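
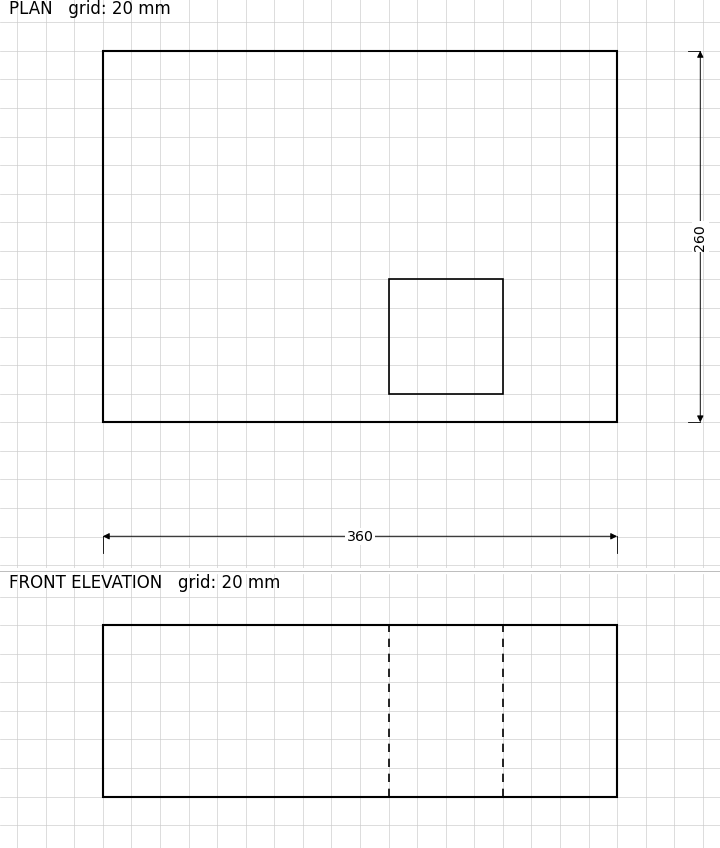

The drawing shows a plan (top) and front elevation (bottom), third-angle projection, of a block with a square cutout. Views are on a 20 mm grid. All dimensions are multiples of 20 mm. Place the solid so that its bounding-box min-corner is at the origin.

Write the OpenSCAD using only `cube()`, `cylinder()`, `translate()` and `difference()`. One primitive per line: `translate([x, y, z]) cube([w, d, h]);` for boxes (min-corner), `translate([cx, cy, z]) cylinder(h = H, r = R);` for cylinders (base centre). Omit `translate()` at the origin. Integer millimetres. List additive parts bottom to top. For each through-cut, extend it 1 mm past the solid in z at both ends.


difference() {
  cube([360, 260, 120]);
  translate([200, 20, -1]) cube([80, 80, 122]);
}


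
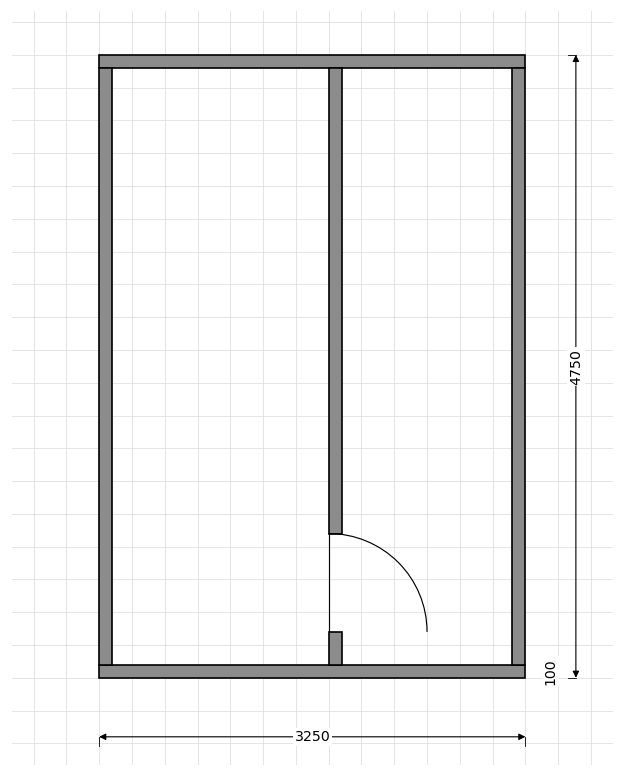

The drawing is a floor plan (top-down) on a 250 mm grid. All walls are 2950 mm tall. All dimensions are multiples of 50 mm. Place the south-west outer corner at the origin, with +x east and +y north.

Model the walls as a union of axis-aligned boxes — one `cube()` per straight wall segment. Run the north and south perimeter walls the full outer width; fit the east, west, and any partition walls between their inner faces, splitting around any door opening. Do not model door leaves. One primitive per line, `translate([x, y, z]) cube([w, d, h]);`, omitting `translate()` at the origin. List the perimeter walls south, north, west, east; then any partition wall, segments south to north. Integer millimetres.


cube([3250, 100, 2950]);
translate([0, 4650, 0]) cube([3250, 100, 2950]);
translate([0, 100, 0]) cube([100, 4550, 2950]);
translate([3150, 100, 0]) cube([100, 4550, 2950]);
translate([1750, 100, 0]) cube([100, 250, 2950]);
translate([1750, 1100, 0]) cube([100, 3550, 2950]);


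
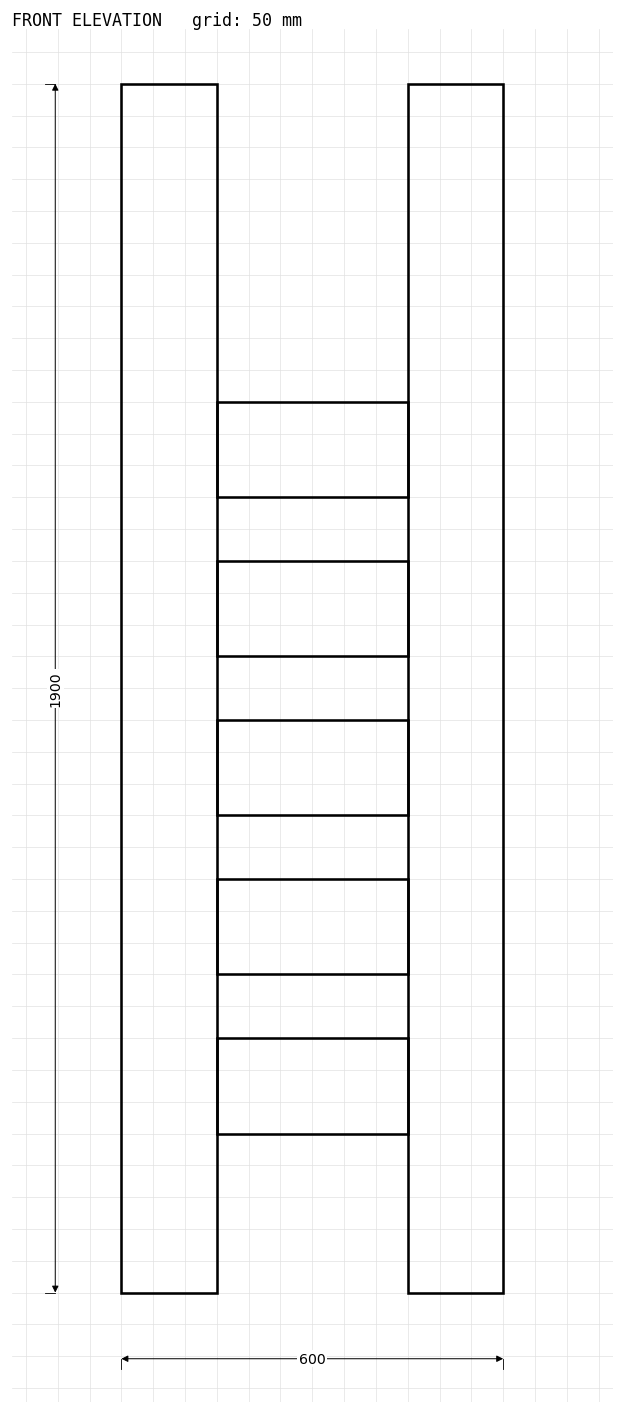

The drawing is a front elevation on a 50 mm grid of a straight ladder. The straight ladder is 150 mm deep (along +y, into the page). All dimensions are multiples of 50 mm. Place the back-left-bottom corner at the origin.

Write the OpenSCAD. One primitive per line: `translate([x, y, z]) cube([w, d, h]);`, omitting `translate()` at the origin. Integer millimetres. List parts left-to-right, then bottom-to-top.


cube([150, 150, 1900]);
translate([150, 0, 250]) cube([300, 150, 150]);
translate([150, 0, 500]) cube([300, 150, 150]);
translate([150, 0, 750]) cube([300, 150, 150]);
translate([150, 0, 1000]) cube([300, 150, 150]);
translate([150, 0, 1250]) cube([300, 150, 150]);
translate([450, 0, 0]) cube([150, 150, 1900]);


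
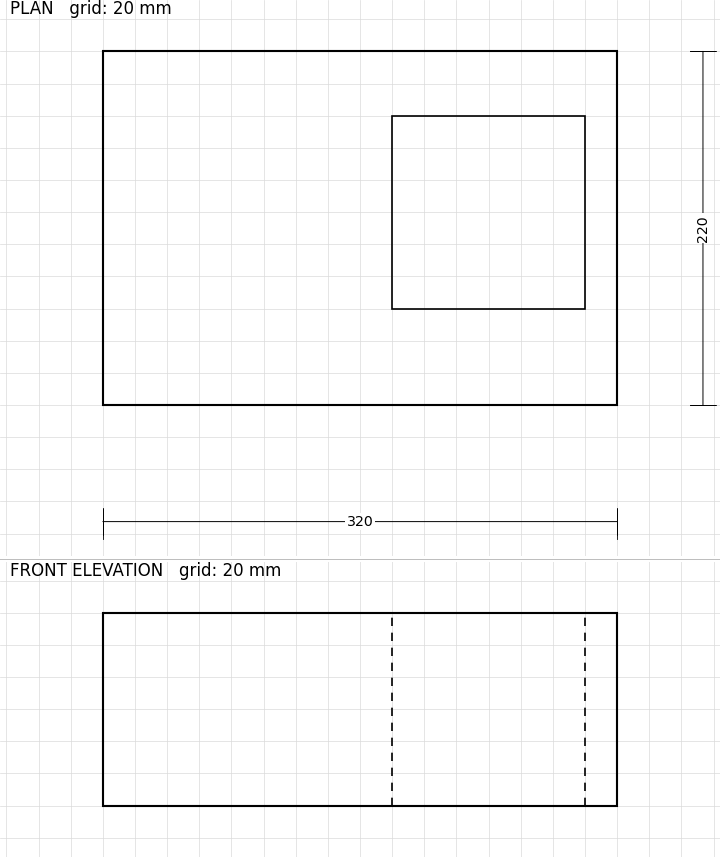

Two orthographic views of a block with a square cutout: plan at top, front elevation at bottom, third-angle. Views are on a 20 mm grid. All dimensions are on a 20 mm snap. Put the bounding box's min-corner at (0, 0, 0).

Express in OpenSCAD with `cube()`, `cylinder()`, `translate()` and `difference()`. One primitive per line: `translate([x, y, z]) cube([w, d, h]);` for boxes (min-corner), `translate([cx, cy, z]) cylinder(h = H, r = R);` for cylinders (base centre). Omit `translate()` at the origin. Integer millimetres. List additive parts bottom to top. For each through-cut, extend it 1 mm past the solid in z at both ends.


difference() {
  cube([320, 220, 120]);
  translate([180, 60, -1]) cube([120, 120, 122]);
}


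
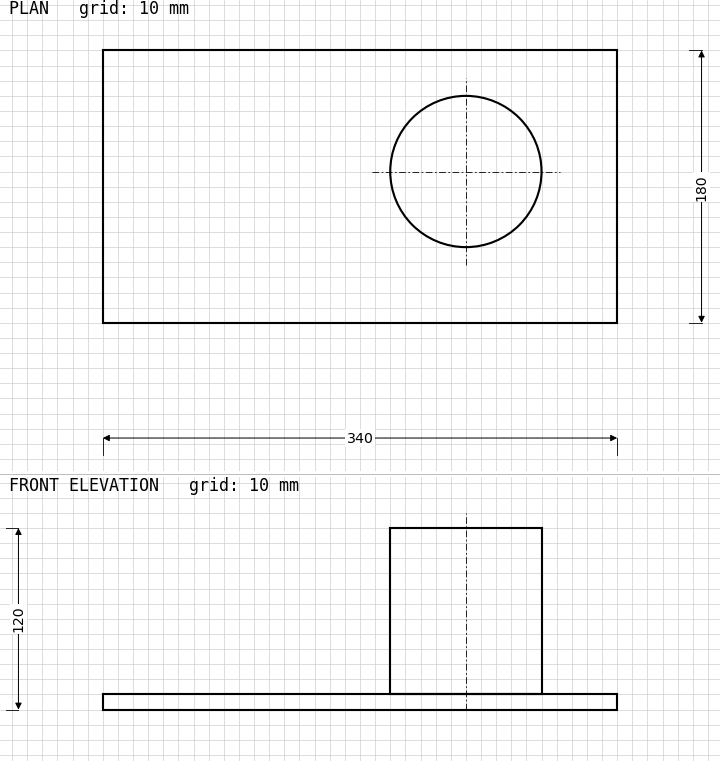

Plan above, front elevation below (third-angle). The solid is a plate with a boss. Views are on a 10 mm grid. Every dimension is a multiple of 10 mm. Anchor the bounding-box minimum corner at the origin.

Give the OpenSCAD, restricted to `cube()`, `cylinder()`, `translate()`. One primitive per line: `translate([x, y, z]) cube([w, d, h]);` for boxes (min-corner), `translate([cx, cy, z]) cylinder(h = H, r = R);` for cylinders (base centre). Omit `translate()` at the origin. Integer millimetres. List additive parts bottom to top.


cube([340, 180, 10]);
translate([240, 100, 10]) cylinder(h = 110, r = 50);


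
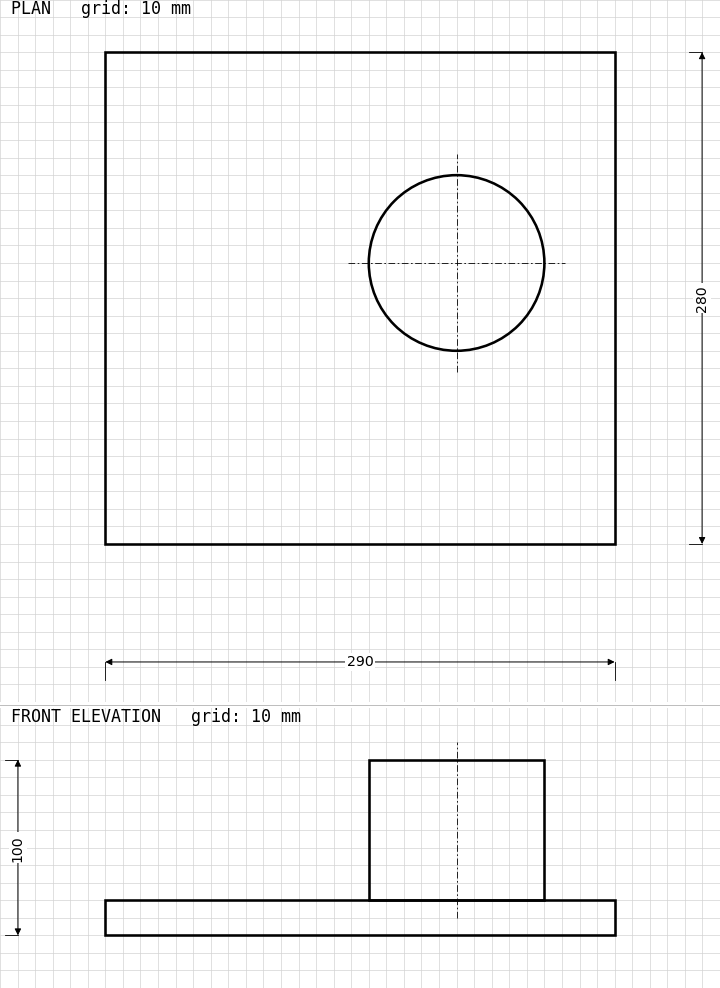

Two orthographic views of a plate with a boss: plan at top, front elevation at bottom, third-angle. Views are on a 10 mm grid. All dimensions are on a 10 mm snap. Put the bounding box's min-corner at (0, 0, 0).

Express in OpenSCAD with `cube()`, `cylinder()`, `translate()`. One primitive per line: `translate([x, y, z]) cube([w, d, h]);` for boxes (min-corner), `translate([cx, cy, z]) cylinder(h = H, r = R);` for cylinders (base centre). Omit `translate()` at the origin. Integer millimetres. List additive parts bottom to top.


cube([290, 280, 20]);
translate([200, 160, 20]) cylinder(h = 80, r = 50);


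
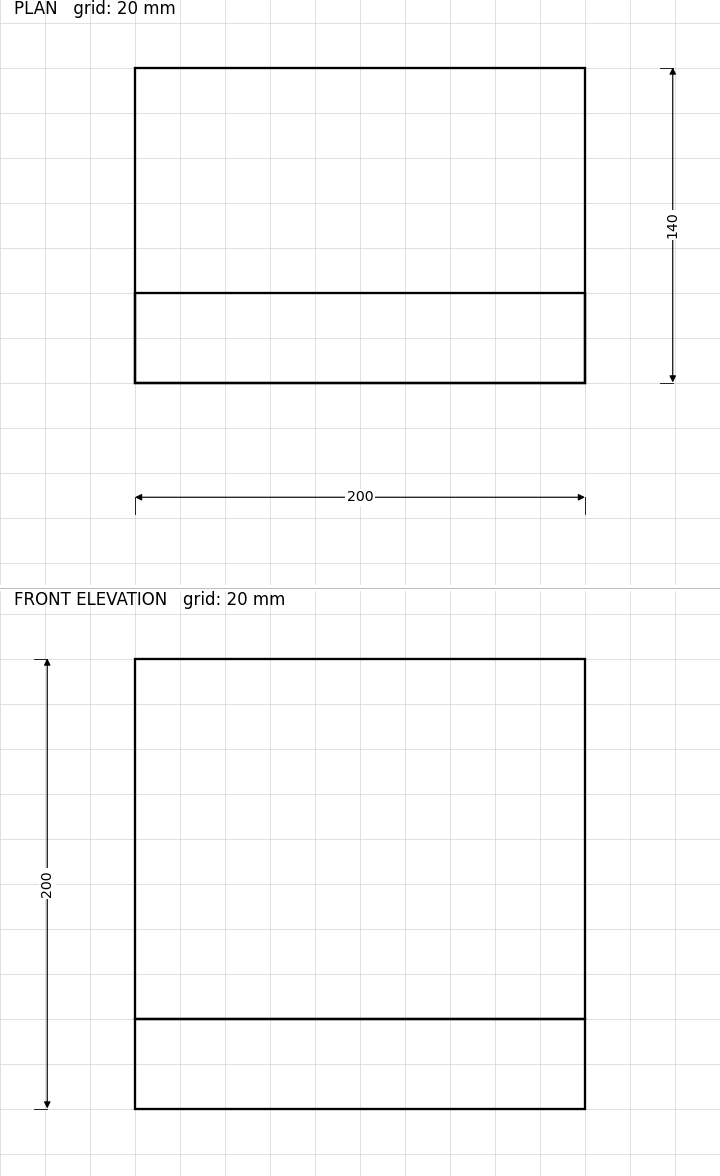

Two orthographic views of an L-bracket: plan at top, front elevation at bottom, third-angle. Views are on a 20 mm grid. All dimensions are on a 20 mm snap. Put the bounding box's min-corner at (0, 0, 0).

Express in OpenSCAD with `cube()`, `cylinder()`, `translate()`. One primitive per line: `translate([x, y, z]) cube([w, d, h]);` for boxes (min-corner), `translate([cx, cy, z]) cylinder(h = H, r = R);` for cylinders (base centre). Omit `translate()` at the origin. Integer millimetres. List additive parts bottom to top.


cube([200, 140, 40]);
translate([0, 0, 40]) cube([200, 40, 160]);


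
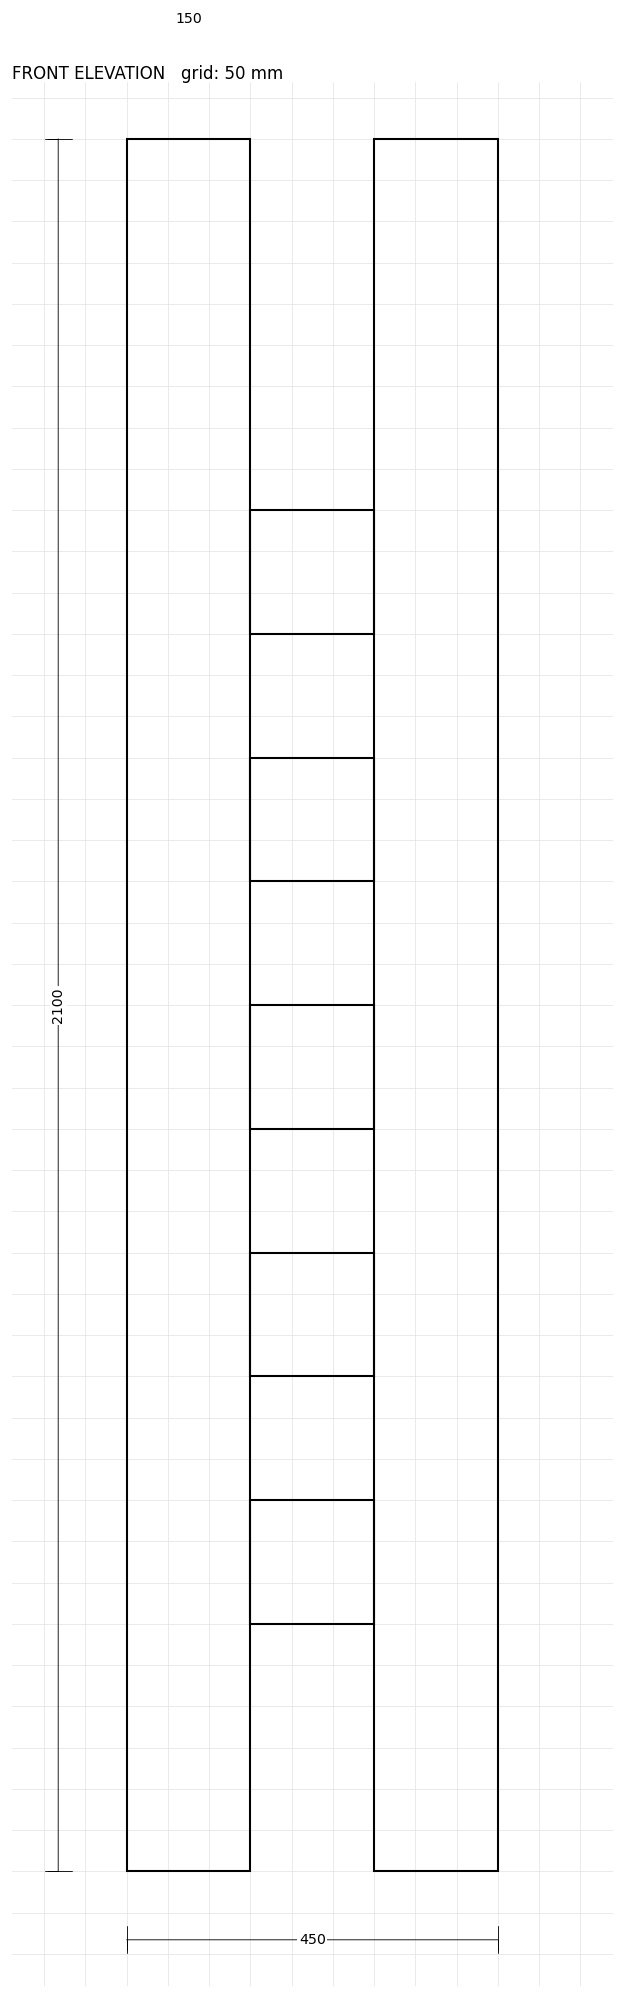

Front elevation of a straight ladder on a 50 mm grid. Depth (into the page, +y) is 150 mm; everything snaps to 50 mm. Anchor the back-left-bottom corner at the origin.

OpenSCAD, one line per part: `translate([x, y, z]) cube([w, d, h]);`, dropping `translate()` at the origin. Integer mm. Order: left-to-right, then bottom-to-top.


cube([150, 150, 2100]);
translate([150, 0, 300]) cube([150, 150, 150]);
translate([150, 0, 600]) cube([150, 150, 150]);
translate([150, 0, 900]) cube([150, 150, 150]);
translate([150, 0, 1200]) cube([150, 150, 150]);
translate([150, 0, 1500]) cube([150, 150, 150]);
translate([300, 0, 0]) cube([150, 150, 2100]);


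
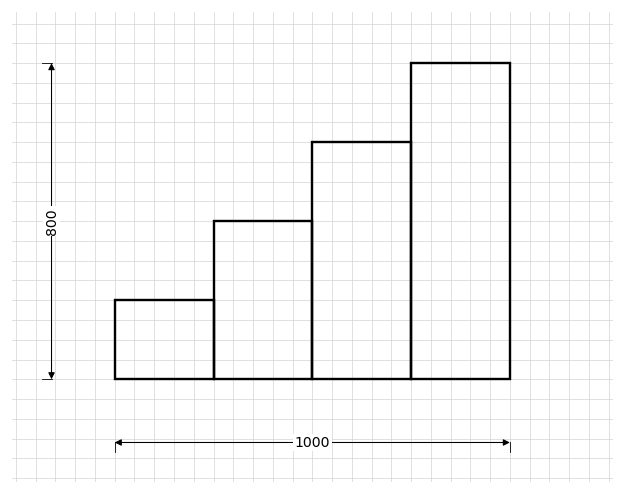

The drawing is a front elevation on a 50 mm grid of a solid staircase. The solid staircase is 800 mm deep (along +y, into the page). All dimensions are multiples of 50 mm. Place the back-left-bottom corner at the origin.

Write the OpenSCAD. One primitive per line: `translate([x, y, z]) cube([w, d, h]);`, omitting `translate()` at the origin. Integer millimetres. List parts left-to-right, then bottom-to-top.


cube([250, 800, 200]);
translate([250, 0, 0]) cube([250, 800, 400]);
translate([500, 0, 0]) cube([250, 800, 600]);
translate([750, 0, 0]) cube([250, 800, 800]);


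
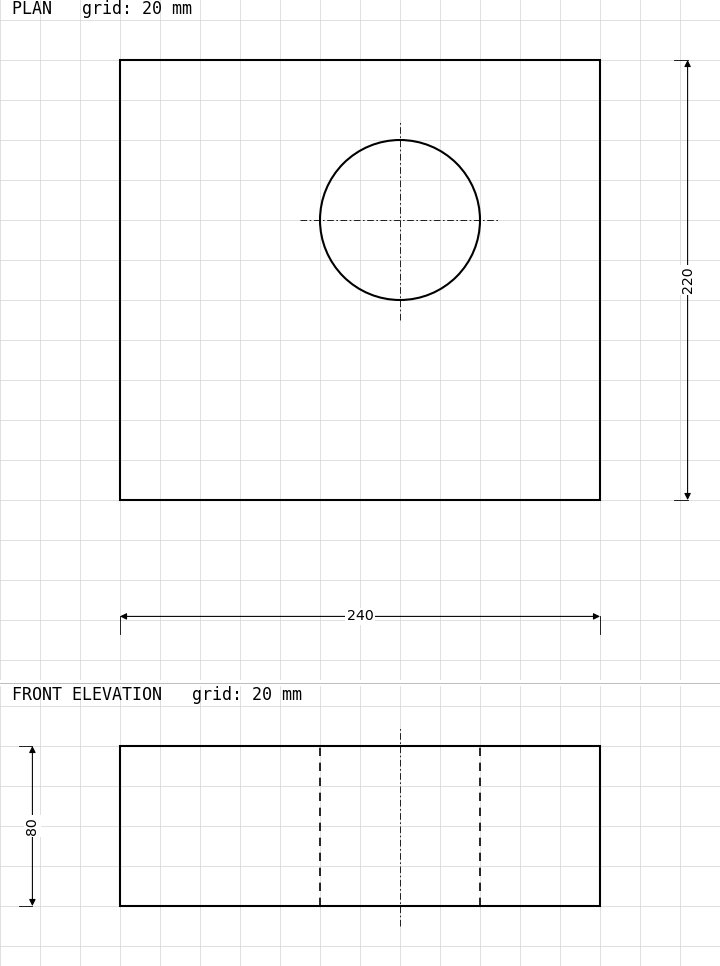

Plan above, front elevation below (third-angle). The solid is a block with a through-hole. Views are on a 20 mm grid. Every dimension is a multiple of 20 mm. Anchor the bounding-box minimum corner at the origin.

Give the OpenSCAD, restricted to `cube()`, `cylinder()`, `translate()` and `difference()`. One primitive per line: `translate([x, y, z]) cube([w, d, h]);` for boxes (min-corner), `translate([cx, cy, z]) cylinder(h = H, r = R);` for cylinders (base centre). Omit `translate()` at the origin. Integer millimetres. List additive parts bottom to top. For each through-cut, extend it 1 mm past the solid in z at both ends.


difference() {
  cube([240, 220, 80]);
  translate([140, 140, -1]) cylinder(h = 82, r = 40);
}


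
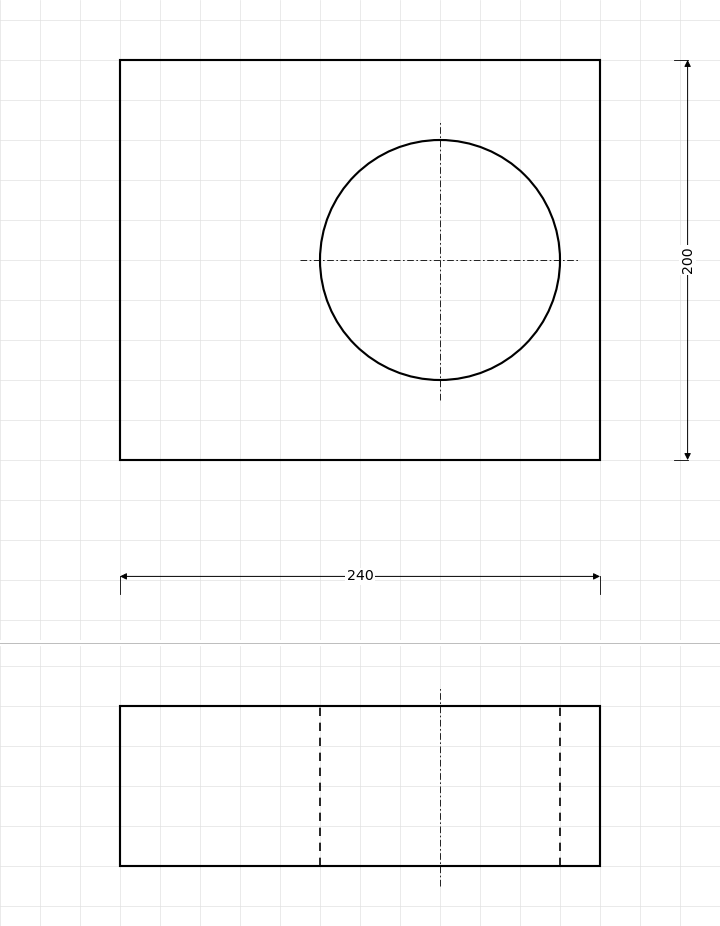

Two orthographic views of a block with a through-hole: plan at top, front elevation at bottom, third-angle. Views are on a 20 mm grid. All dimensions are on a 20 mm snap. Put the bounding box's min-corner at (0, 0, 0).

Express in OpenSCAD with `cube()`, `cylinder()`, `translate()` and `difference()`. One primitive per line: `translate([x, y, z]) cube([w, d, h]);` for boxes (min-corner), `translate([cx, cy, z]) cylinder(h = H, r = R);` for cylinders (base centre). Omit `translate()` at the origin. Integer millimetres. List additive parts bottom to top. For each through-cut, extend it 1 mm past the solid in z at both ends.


difference() {
  cube([240, 200, 80]);
  translate([160, 100, -1]) cylinder(h = 82, r = 60);
}


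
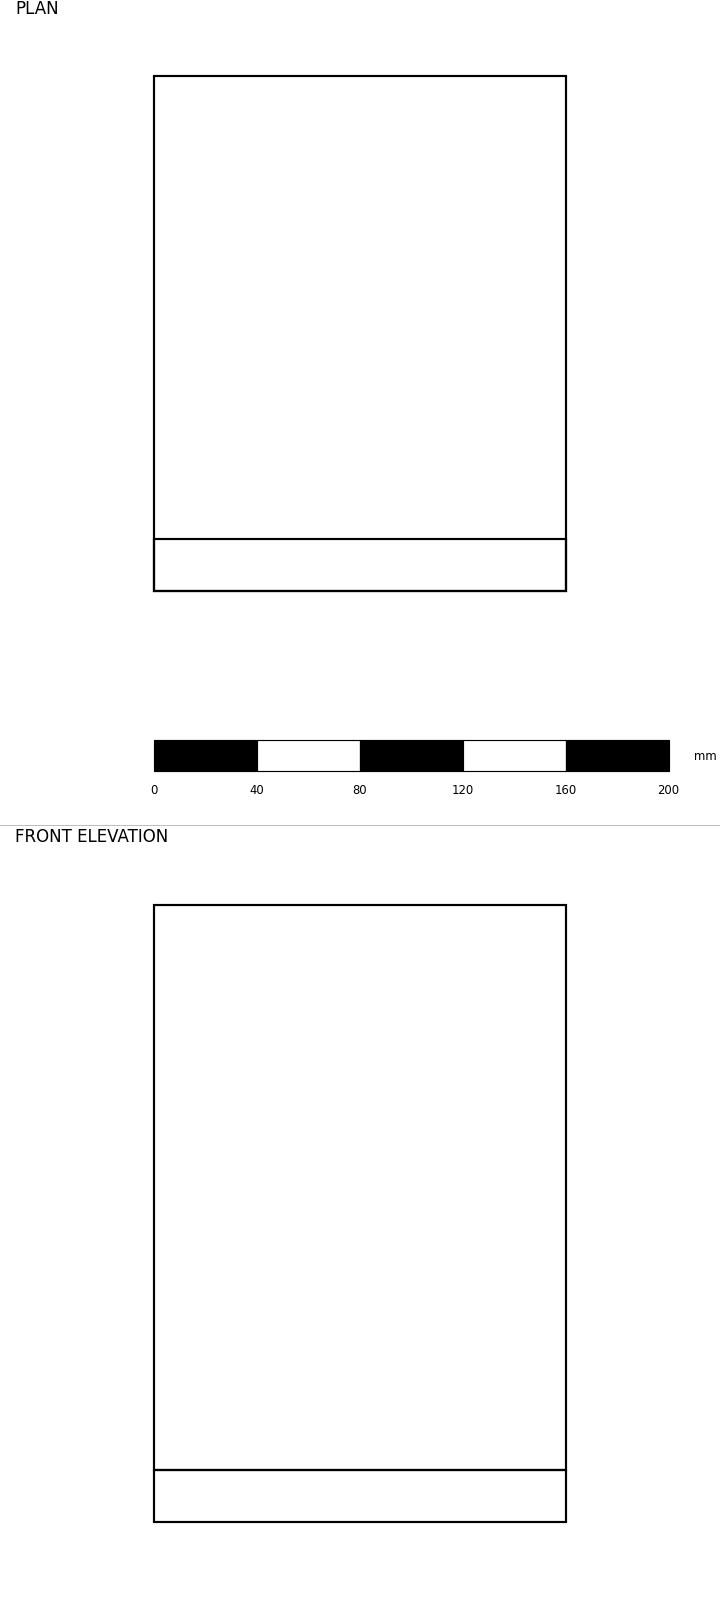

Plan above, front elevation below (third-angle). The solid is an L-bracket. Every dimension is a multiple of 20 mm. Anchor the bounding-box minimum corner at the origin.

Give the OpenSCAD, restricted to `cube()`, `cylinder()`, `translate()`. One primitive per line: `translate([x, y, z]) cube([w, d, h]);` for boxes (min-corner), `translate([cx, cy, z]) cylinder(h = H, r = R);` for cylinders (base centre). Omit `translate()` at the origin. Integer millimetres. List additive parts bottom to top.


cube([160, 200, 20]);
translate([0, 0, 20]) cube([160, 20, 220]);


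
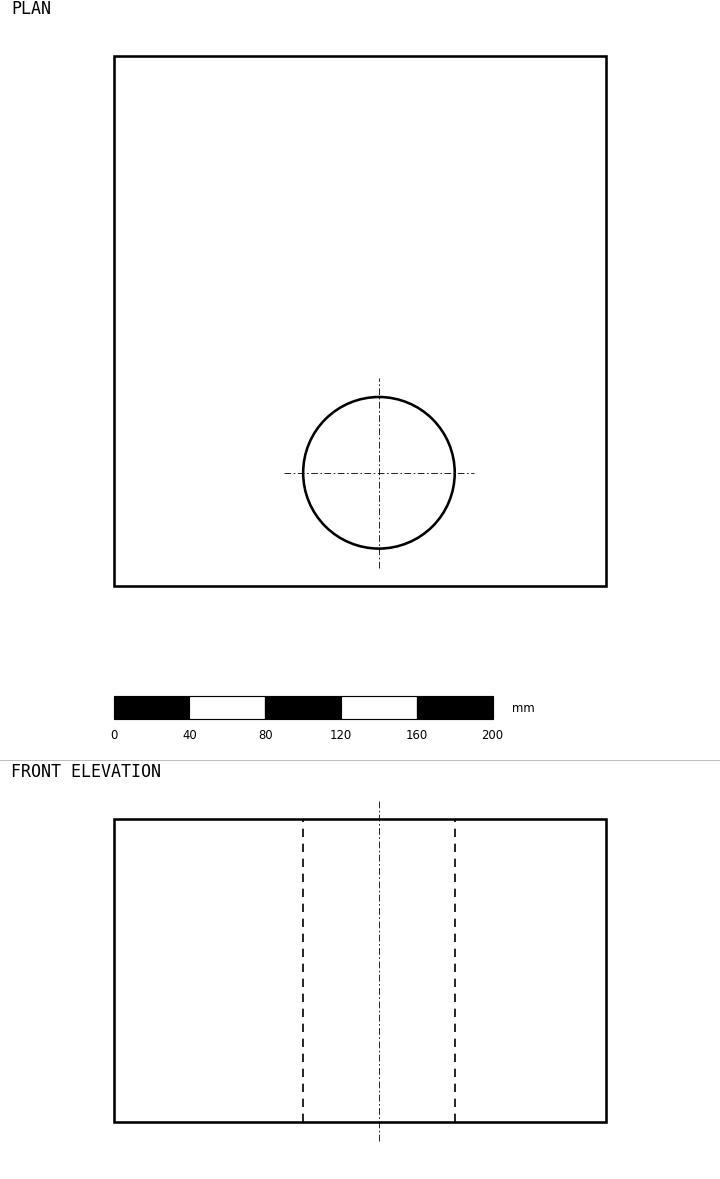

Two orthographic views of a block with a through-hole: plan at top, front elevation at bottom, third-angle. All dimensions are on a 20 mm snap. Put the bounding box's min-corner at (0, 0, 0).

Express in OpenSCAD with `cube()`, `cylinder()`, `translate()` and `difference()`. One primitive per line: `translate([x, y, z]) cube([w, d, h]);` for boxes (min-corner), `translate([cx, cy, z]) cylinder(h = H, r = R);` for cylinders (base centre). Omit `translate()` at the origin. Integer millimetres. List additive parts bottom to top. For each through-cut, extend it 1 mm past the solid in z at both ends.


difference() {
  cube([260, 280, 160]);
  translate([140, 60, -1]) cylinder(h = 162, r = 40);
}


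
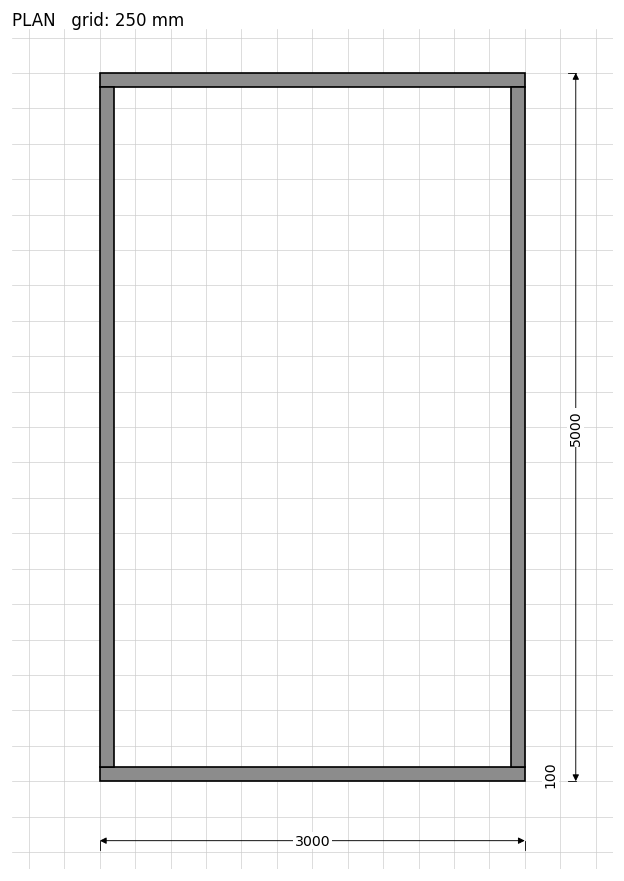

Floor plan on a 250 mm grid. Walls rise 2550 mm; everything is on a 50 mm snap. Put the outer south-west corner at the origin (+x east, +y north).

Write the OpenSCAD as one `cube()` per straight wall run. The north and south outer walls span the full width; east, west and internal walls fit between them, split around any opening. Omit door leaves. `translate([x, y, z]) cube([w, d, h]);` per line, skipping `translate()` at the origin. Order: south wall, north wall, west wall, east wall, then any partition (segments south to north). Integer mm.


cube([3000, 100, 2550]);
translate([0, 4900, 0]) cube([3000, 100, 2550]);
translate([0, 100, 0]) cube([100, 4800, 2550]);
translate([2900, 100, 0]) cube([100, 4800, 2550]);


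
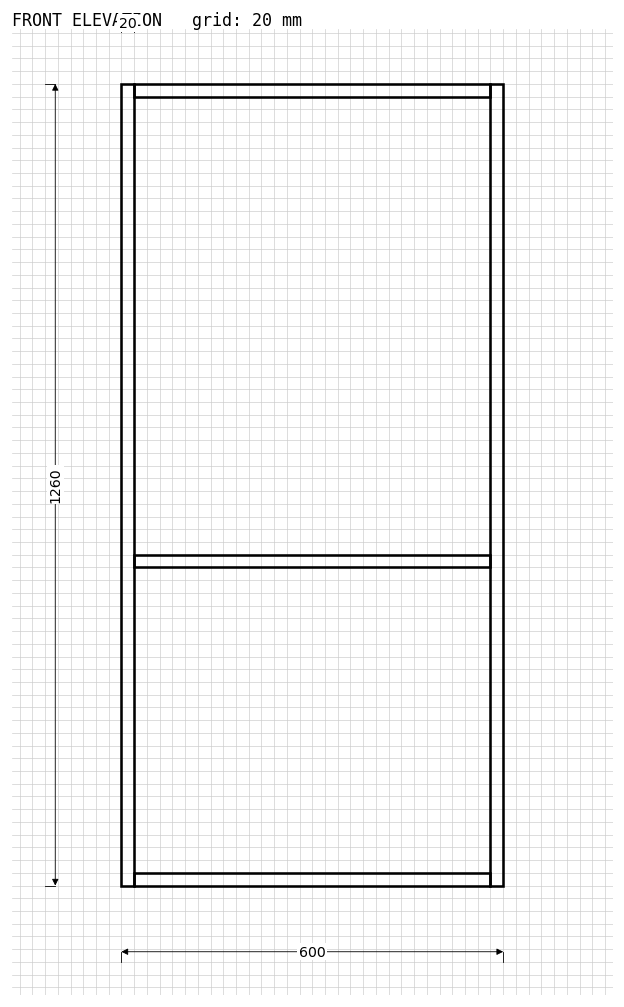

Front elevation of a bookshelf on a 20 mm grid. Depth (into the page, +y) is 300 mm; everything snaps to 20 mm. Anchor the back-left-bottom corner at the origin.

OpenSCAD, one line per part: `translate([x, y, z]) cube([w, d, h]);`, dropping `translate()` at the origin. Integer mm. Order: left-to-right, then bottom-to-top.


cube([20, 300, 1260]);
translate([20, 0, 0]) cube([560, 300, 20]);
translate([20, 0, 500]) cube([560, 300, 20]);
translate([20, 0, 1240]) cube([560, 300, 20]);
translate([580, 0, 0]) cube([20, 300, 1260]);


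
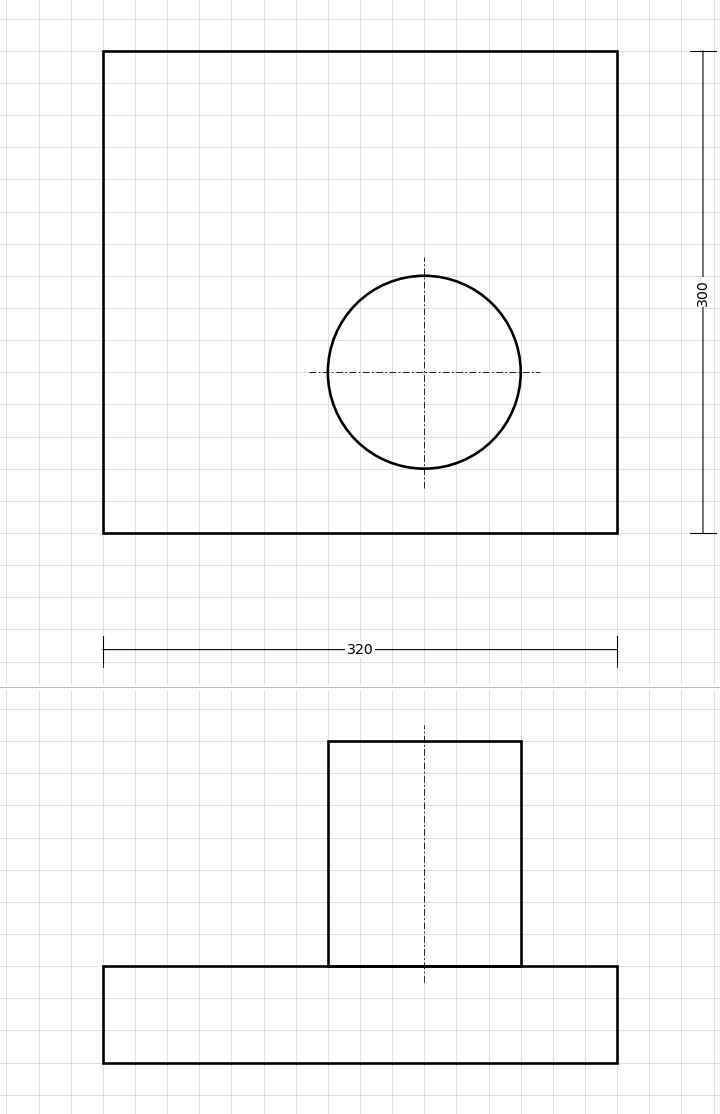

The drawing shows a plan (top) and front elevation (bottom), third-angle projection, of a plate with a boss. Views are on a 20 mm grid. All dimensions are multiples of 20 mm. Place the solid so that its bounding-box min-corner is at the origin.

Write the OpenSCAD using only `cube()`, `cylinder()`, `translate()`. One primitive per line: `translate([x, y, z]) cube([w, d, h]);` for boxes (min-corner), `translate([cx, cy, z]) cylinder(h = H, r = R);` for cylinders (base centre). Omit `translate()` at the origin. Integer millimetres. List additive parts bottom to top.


cube([320, 300, 60]);
translate([200, 100, 60]) cylinder(h = 140, r = 60);


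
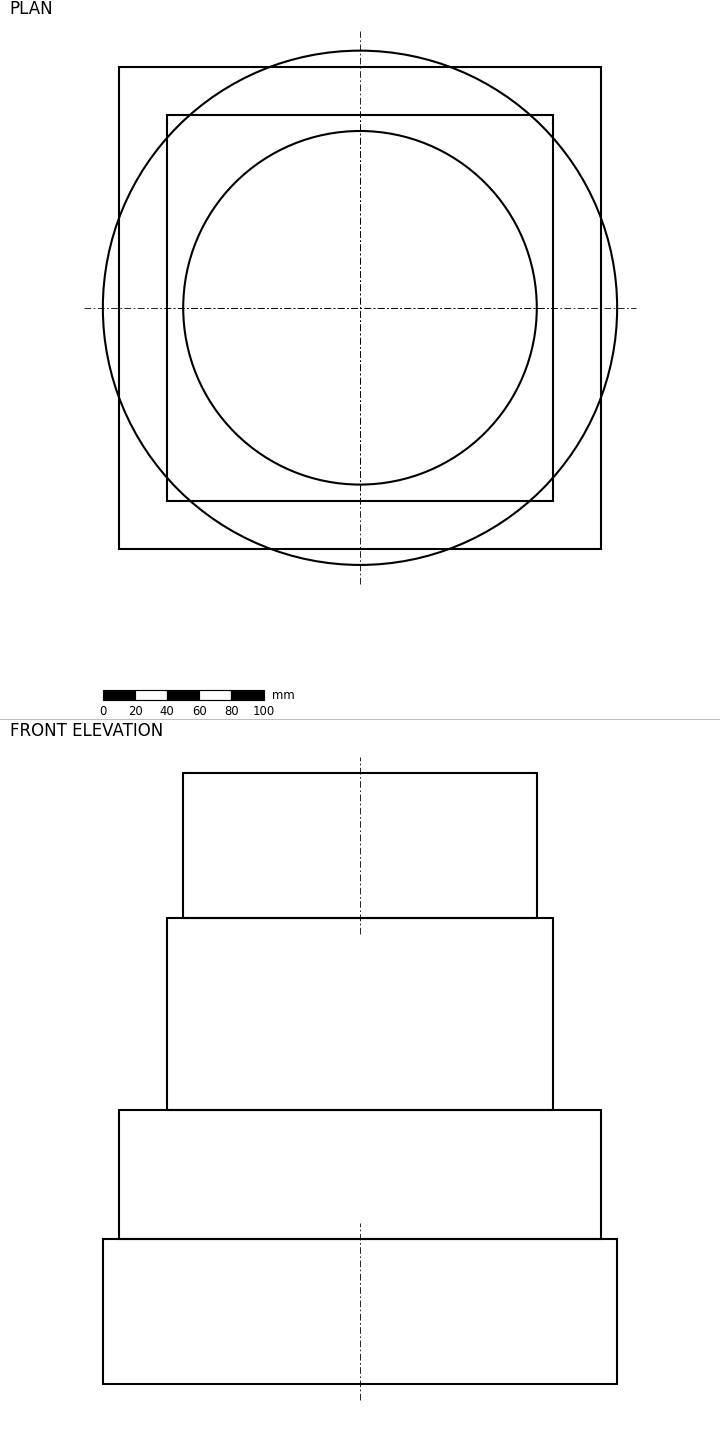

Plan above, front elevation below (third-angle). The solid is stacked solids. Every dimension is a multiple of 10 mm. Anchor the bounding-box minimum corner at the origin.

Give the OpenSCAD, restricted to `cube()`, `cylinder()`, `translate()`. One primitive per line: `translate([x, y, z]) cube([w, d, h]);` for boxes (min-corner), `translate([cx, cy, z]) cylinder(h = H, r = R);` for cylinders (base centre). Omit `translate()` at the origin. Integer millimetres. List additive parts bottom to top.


translate([160, 160, 0]) cylinder(h = 90, r = 160);
translate([10, 10, 90]) cube([300, 300, 80]);
translate([40, 40, 170]) cube([240, 240, 120]);
translate([160, 160, 290]) cylinder(h = 90, r = 110);


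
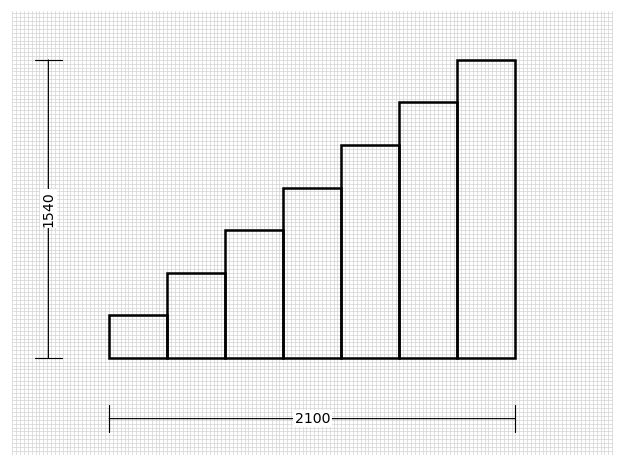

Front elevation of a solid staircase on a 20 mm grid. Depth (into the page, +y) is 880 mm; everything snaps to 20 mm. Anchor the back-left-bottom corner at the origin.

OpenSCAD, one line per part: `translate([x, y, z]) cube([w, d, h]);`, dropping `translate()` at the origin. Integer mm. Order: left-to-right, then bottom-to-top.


cube([300, 880, 220]);
translate([300, 0, 0]) cube([300, 880, 440]);
translate([600, 0, 0]) cube([300, 880, 660]);
translate([900, 0, 0]) cube([300, 880, 880]);
translate([1200, 0, 0]) cube([300, 880, 1100]);
translate([1500, 0, 0]) cube([300, 880, 1320]);
translate([1800, 0, 0]) cube([300, 880, 1540]);


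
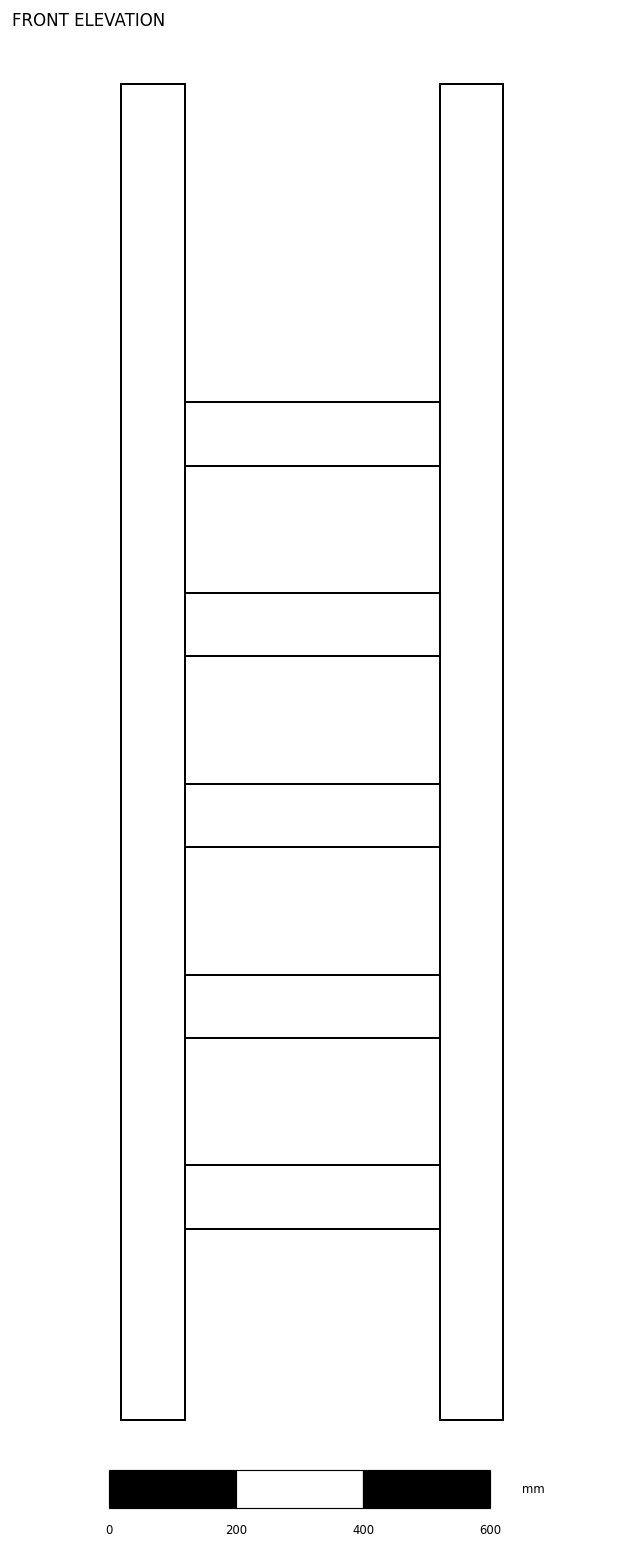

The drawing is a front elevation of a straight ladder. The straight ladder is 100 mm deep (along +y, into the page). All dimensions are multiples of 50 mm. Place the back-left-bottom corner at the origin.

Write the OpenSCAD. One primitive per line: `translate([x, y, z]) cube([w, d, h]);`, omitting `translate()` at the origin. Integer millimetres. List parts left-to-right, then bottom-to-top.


cube([100, 100, 2100]);
translate([100, 0, 300]) cube([400, 100, 100]);
translate([100, 0, 600]) cube([400, 100, 100]);
translate([100, 0, 900]) cube([400, 100, 100]);
translate([100, 0, 1200]) cube([400, 100, 100]);
translate([100, 0, 1500]) cube([400, 100, 100]);
translate([500, 0, 0]) cube([100, 100, 2100]);


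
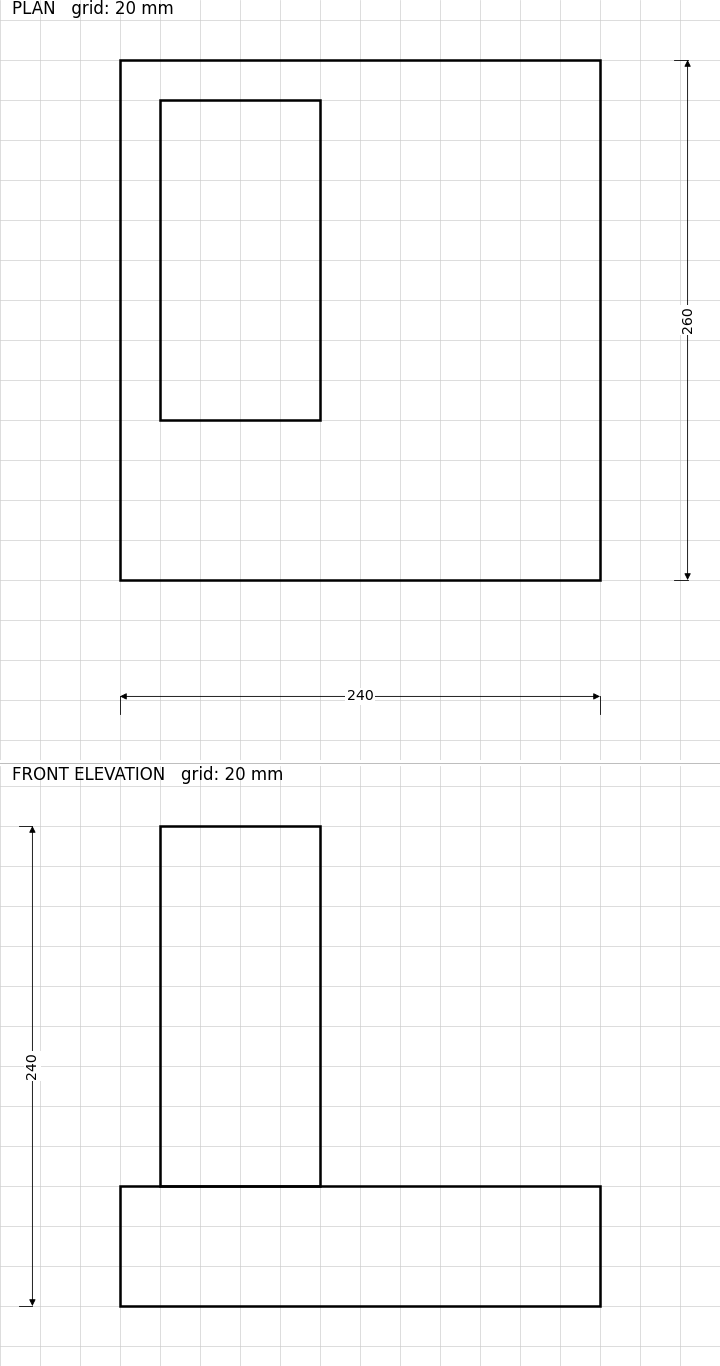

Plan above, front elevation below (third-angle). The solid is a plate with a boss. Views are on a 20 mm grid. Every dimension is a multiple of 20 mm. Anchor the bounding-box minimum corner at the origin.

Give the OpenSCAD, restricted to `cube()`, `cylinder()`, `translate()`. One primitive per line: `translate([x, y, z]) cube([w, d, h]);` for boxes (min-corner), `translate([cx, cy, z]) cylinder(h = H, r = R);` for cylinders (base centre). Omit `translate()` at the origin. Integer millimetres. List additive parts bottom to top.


cube([240, 260, 60]);
translate([20, 80, 60]) cube([80, 160, 180]);


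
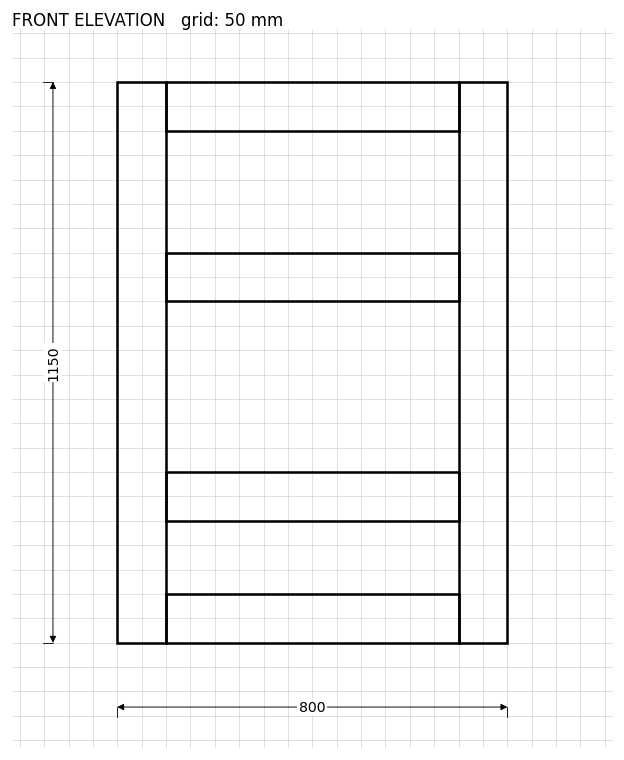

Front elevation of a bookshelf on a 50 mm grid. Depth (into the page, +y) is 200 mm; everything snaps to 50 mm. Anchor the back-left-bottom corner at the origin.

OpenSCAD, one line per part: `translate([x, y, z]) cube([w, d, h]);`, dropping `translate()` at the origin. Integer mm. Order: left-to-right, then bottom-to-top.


cube([100, 200, 1150]);
translate([100, 0, 0]) cube([600, 200, 100]);
translate([100, 0, 250]) cube([600, 200, 100]);
translate([100, 0, 700]) cube([600, 200, 100]);
translate([100, 0, 1050]) cube([600, 200, 100]);
translate([700, 0, 0]) cube([100, 200, 1150]);


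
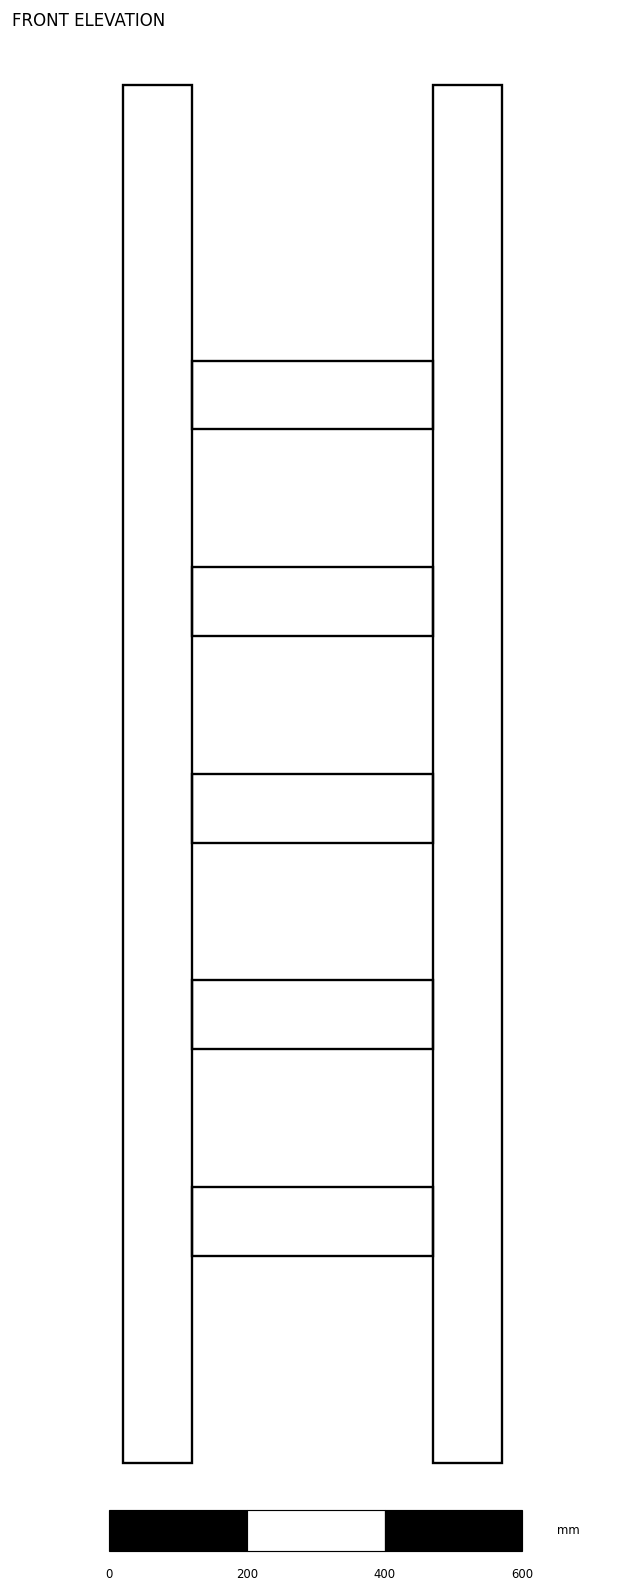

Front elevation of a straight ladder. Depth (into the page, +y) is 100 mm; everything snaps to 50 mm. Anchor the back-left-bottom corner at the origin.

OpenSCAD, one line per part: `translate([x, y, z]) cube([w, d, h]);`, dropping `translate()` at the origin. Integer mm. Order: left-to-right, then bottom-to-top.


cube([100, 100, 2000]);
translate([100, 0, 300]) cube([350, 100, 100]);
translate([100, 0, 600]) cube([350, 100, 100]);
translate([100, 0, 900]) cube([350, 100, 100]);
translate([100, 0, 1200]) cube([350, 100, 100]);
translate([100, 0, 1500]) cube([350, 100, 100]);
translate([450, 0, 0]) cube([100, 100, 2000]);


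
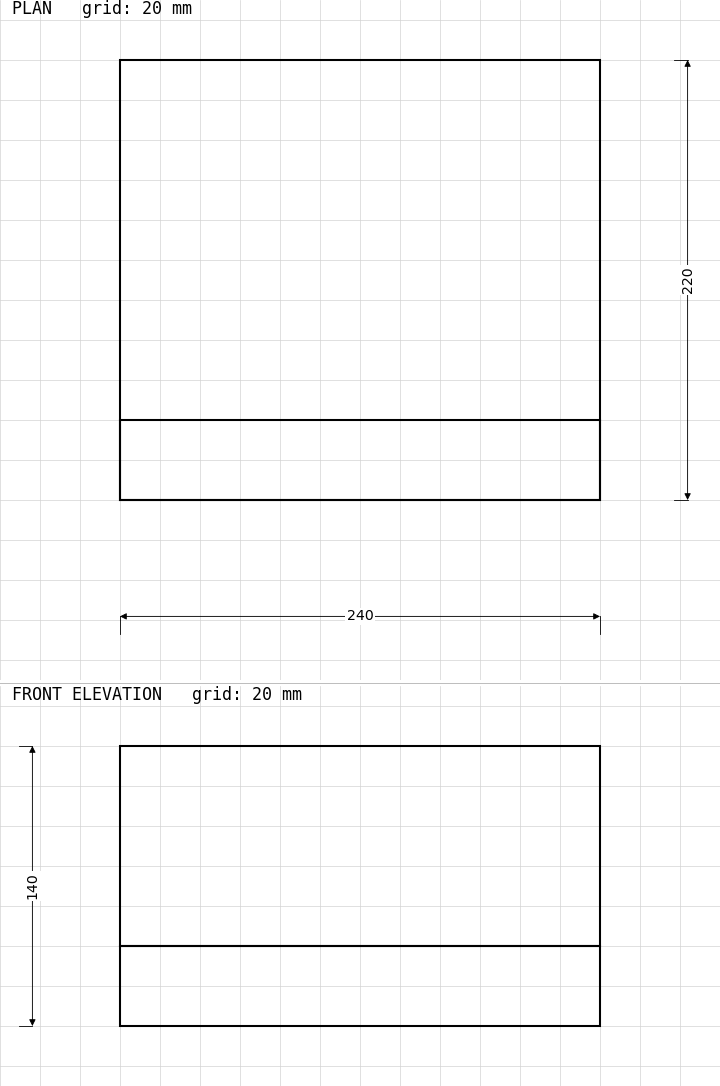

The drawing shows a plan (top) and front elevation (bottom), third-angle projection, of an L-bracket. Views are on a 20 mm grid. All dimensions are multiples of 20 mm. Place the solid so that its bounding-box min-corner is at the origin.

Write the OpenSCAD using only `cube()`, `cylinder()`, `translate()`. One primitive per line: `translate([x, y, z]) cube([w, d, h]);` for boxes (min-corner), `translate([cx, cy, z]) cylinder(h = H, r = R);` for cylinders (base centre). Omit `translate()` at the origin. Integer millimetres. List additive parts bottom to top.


cube([240, 220, 40]);
translate([0, 0, 40]) cube([240, 40, 100]);


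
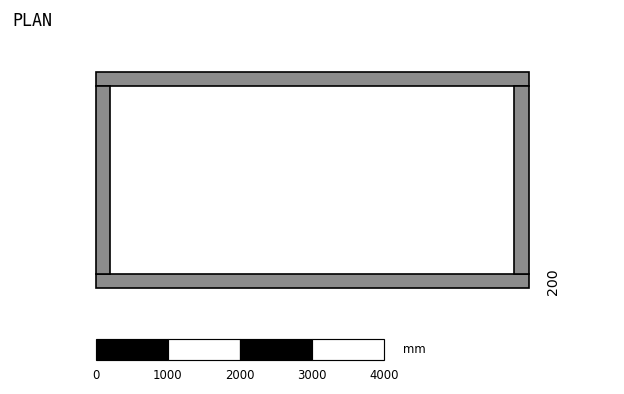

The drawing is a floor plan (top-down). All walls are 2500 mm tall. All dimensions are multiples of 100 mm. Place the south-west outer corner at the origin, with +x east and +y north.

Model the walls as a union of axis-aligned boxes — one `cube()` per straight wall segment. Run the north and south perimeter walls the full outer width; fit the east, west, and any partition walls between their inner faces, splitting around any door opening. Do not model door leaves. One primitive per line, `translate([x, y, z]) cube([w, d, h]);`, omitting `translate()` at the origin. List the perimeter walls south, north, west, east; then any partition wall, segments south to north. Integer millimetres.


cube([6000, 200, 2500]);
translate([0, 2800, 0]) cube([6000, 200, 2500]);
translate([0, 200, 0]) cube([200, 2600, 2500]);
translate([5800, 200, 0]) cube([200, 2600, 2500]);


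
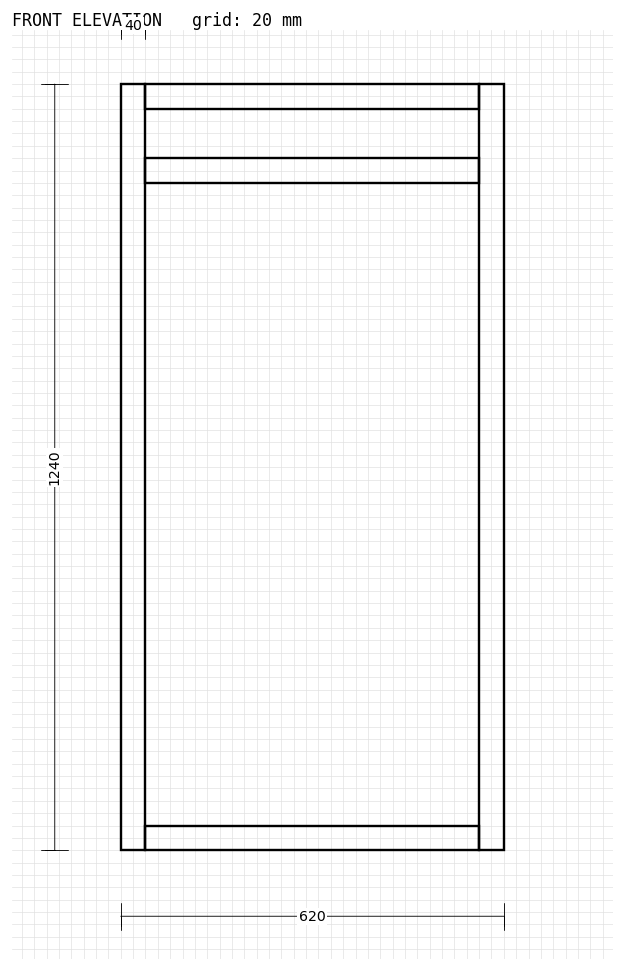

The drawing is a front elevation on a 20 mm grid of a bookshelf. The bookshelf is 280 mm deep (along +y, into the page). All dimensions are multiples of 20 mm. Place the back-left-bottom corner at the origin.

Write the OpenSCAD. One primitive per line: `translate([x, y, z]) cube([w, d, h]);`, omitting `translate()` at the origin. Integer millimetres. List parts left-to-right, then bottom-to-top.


cube([40, 280, 1240]);
translate([40, 0, 0]) cube([540, 280, 40]);
translate([40, 0, 1080]) cube([540, 280, 40]);
translate([40, 0, 1200]) cube([540, 280, 40]);
translate([580, 0, 0]) cube([40, 280, 1240]);


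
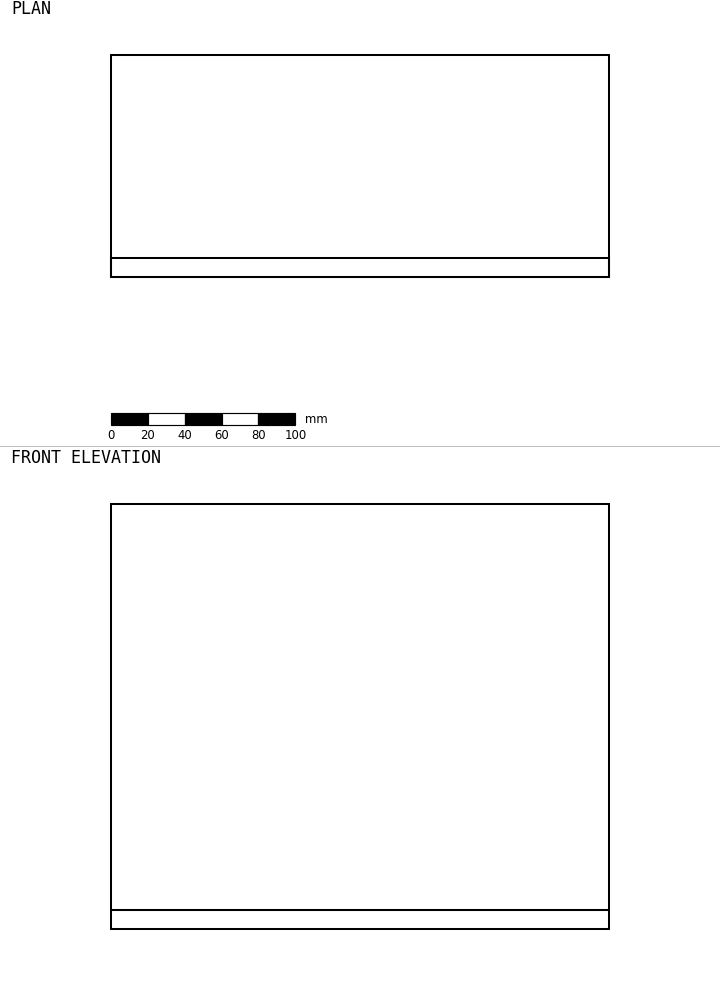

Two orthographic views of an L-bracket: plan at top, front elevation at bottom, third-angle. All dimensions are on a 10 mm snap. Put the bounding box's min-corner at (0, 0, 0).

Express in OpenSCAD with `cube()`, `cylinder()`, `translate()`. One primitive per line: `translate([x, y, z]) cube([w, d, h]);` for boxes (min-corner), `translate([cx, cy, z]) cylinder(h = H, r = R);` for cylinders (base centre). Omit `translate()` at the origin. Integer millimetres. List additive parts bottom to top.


cube([270, 120, 10]);
translate([0, 0, 10]) cube([270, 10, 220]);


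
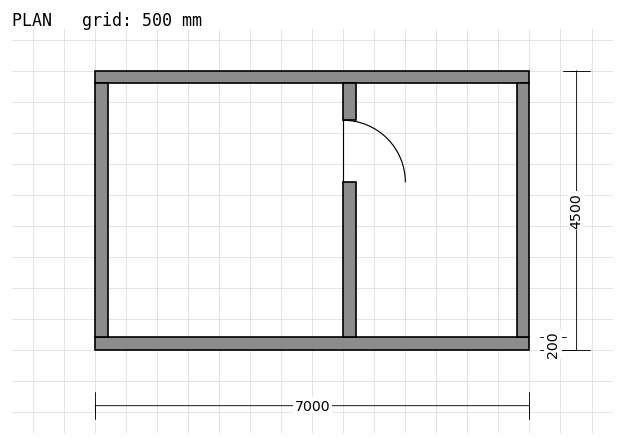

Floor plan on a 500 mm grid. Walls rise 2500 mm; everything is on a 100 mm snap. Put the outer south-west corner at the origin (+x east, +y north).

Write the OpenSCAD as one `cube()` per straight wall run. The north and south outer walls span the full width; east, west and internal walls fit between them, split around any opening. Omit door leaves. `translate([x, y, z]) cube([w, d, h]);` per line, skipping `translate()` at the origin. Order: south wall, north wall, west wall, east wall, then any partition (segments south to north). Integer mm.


cube([7000, 200, 2500]);
translate([0, 4300, 0]) cube([7000, 200, 2500]);
translate([0, 200, 0]) cube([200, 4100, 2500]);
translate([6800, 200, 0]) cube([200, 4100, 2500]);
translate([4000, 200, 0]) cube([200, 2500, 2500]);
translate([4000, 3700, 0]) cube([200, 600, 2500]);


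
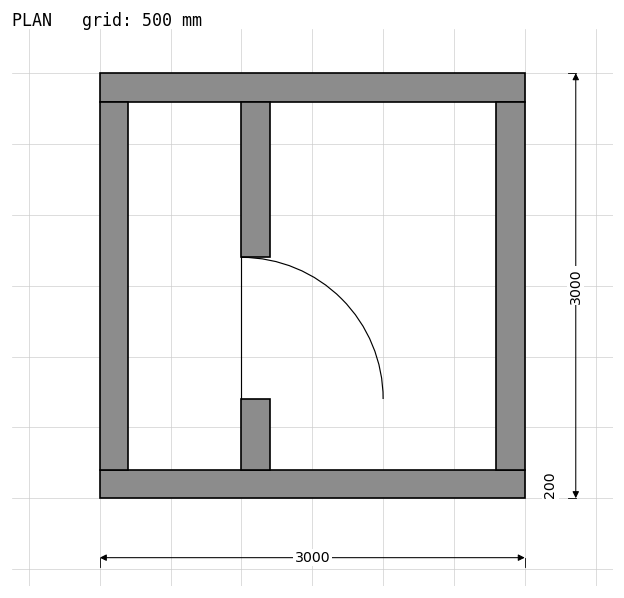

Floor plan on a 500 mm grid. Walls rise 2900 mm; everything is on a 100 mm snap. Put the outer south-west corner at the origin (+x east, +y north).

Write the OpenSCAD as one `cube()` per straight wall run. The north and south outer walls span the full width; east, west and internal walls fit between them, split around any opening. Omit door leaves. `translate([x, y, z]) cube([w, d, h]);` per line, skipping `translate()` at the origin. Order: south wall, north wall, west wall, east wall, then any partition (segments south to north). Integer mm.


cube([3000, 200, 2900]);
translate([0, 2800, 0]) cube([3000, 200, 2900]);
translate([0, 200, 0]) cube([200, 2600, 2900]);
translate([2800, 200, 0]) cube([200, 2600, 2900]);
translate([1000, 200, 0]) cube([200, 500, 2900]);
translate([1000, 1700, 0]) cube([200, 1100, 2900]);


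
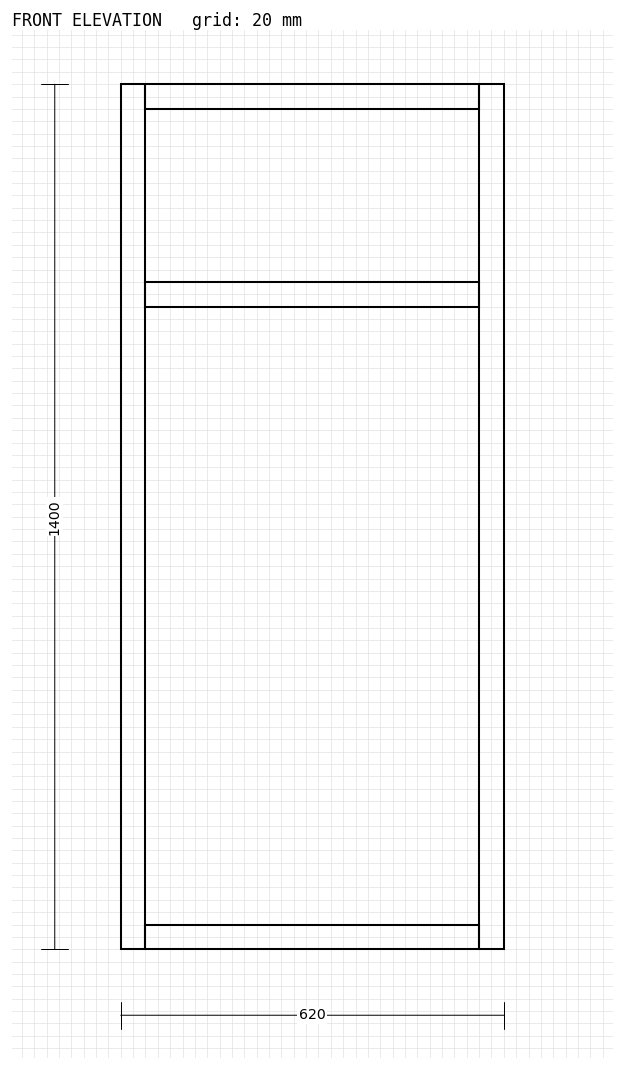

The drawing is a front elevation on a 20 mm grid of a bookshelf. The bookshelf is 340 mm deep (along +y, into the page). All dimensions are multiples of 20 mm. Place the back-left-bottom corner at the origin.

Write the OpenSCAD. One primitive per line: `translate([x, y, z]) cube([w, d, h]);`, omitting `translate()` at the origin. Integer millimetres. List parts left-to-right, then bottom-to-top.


cube([40, 340, 1400]);
translate([40, 0, 0]) cube([540, 340, 40]);
translate([40, 0, 1040]) cube([540, 340, 40]);
translate([40, 0, 1360]) cube([540, 340, 40]);
translate([580, 0, 0]) cube([40, 340, 1400]);


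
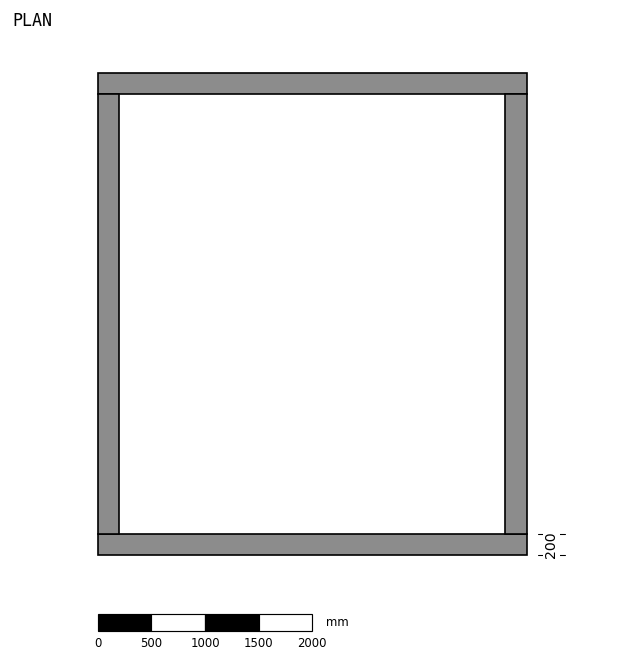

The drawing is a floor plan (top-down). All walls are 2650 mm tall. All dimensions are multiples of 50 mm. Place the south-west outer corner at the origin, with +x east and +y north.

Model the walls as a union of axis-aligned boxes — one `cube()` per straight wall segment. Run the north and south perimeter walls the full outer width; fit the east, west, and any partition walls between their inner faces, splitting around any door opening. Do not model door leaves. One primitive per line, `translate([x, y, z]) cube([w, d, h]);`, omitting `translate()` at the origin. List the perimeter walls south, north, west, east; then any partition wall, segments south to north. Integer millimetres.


cube([4000, 200, 2650]);
translate([0, 4300, 0]) cube([4000, 200, 2650]);
translate([0, 200, 0]) cube([200, 4100, 2650]);
translate([3800, 200, 0]) cube([200, 4100, 2650]);


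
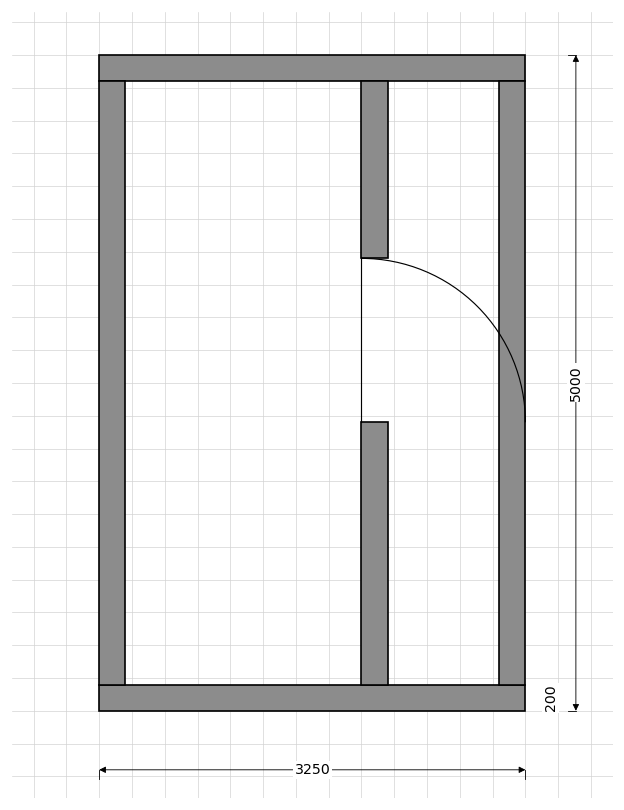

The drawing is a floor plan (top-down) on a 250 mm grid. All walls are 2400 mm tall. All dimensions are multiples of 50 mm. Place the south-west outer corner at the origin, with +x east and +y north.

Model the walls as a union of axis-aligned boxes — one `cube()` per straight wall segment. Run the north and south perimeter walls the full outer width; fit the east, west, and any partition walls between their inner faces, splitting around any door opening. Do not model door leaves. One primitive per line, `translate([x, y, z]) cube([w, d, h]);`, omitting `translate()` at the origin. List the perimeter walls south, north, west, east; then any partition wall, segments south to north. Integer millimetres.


cube([3250, 200, 2400]);
translate([0, 4800, 0]) cube([3250, 200, 2400]);
translate([0, 200, 0]) cube([200, 4600, 2400]);
translate([3050, 200, 0]) cube([200, 4600, 2400]);
translate([2000, 200, 0]) cube([200, 2000, 2400]);
translate([2000, 3450, 0]) cube([200, 1350, 2400]);


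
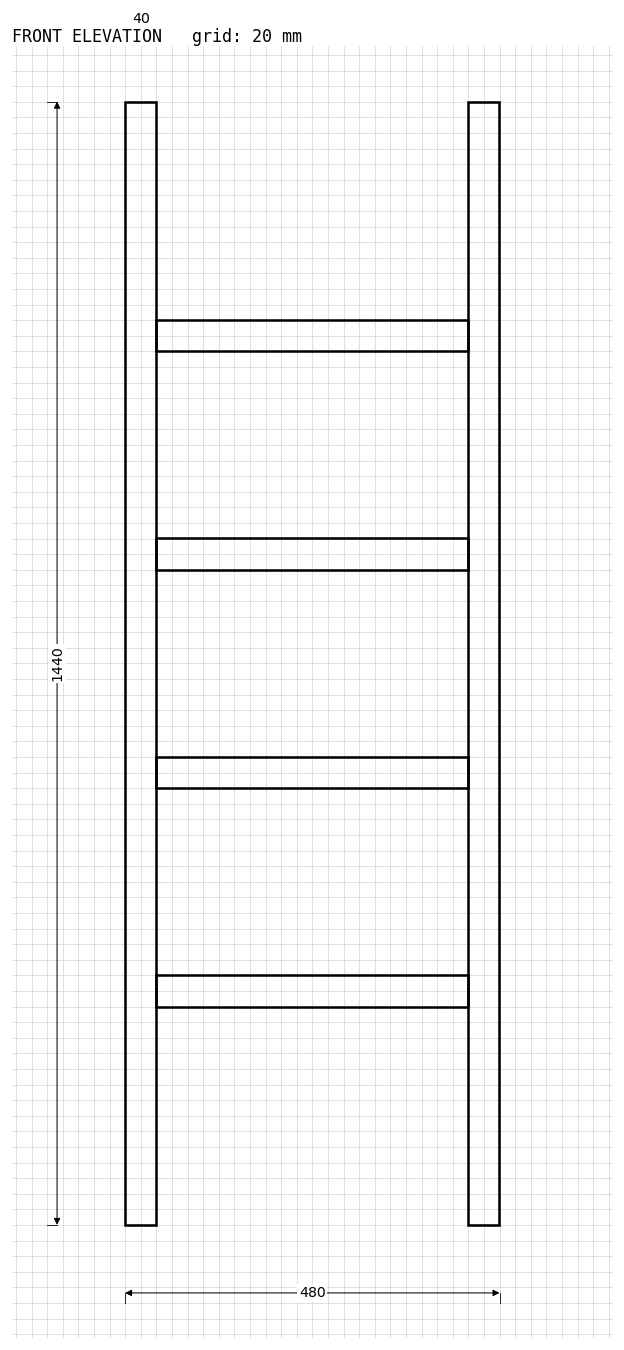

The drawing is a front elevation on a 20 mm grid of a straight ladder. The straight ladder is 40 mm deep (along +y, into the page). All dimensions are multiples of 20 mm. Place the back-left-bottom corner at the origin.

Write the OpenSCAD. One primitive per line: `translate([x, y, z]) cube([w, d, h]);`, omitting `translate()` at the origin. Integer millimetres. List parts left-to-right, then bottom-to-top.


cube([40, 40, 1440]);
translate([40, 0, 280]) cube([400, 40, 40]);
translate([40, 0, 560]) cube([400, 40, 40]);
translate([40, 0, 840]) cube([400, 40, 40]);
translate([40, 0, 1120]) cube([400, 40, 40]);
translate([440, 0, 0]) cube([40, 40, 1440]);


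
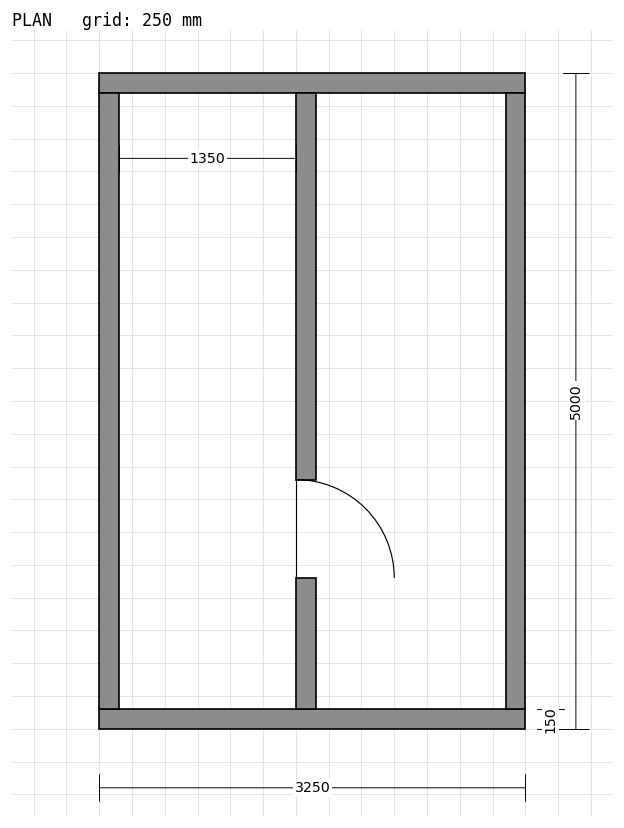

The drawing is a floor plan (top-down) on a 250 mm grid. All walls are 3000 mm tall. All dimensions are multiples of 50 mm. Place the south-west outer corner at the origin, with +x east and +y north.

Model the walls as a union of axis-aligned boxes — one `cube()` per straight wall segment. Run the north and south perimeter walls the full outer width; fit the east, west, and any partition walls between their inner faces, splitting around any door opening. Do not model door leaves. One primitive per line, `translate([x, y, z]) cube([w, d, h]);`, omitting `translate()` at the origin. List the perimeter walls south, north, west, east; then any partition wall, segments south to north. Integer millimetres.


cube([3250, 150, 3000]);
translate([0, 4850, 0]) cube([3250, 150, 3000]);
translate([0, 150, 0]) cube([150, 4700, 3000]);
translate([3100, 150, 0]) cube([150, 4700, 3000]);
translate([1500, 150, 0]) cube([150, 1000, 3000]);
translate([1500, 1900, 0]) cube([150, 2950, 3000]);


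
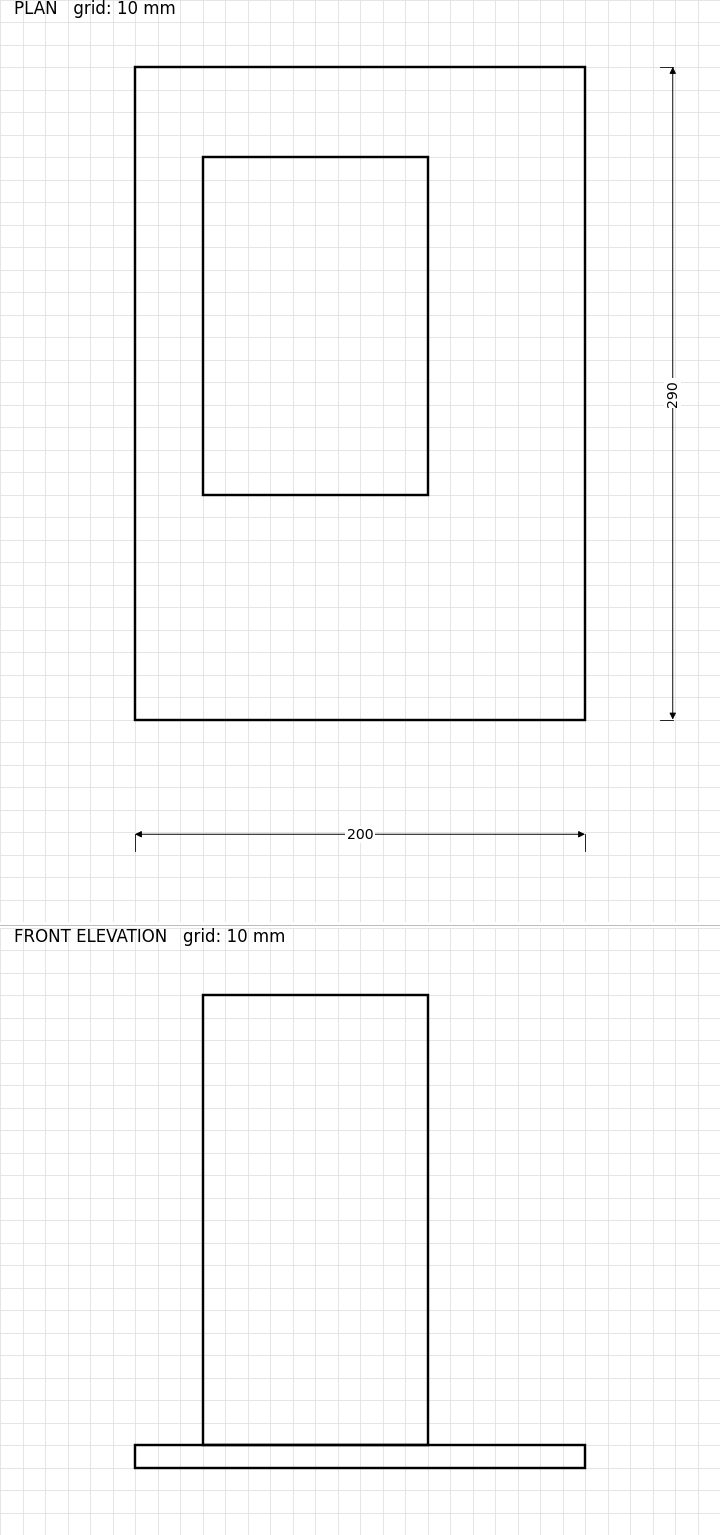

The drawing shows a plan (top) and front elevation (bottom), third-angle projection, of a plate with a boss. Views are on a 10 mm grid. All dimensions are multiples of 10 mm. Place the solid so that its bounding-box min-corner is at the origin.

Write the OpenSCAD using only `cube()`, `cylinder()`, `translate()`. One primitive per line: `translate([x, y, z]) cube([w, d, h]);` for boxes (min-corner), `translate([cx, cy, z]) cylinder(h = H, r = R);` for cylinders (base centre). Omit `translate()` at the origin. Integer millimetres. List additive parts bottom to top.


cube([200, 290, 10]);
translate([30, 100, 10]) cube([100, 150, 200]);
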